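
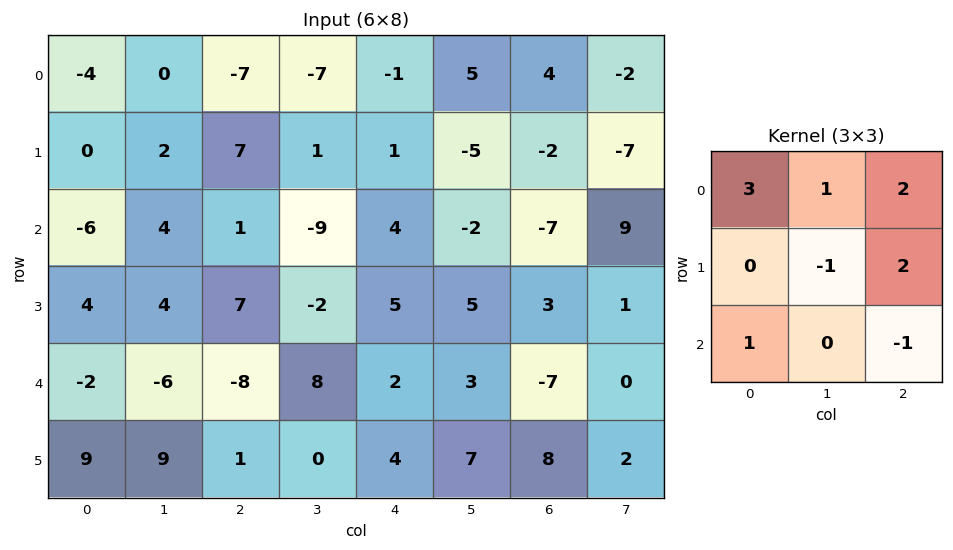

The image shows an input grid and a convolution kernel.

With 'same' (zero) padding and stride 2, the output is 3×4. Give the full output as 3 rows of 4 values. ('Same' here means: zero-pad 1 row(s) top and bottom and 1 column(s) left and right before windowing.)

Output[0,0]: The receptive field on the zero-padded input at this output position is [0 0 0 / 0 -4 0 / 0 0 2]. Elementwise product with the kernel and sum: 0·3 + 0·1 + 0·2 + -4·-1 + 0·2 + 0·1 + 2·-1.
Output[0,1]: The receptive field on the zero-padded input at this output position is [0 0 0 / 0 -7 -7 / 2 7 1]. Elementwise product with the kernel and sum: 0·3 + 0·1 + 0·2 + -7·-1 + -7·2 + 2·1 + 1·-1.

2 -6 17 -6
14 2 -21 -2
-7 48 6 32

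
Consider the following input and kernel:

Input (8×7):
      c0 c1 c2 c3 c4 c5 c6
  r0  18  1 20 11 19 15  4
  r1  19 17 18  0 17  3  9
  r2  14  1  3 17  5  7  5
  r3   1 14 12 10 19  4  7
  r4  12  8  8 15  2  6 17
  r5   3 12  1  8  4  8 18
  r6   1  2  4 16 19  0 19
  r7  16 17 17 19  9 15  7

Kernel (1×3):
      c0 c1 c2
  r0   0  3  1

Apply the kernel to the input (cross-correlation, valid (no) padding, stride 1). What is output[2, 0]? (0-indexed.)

The receptive field on the input at this output position is [14 1 3]. Elementwise product with the kernel and sum: 1·3 + 3·1.

6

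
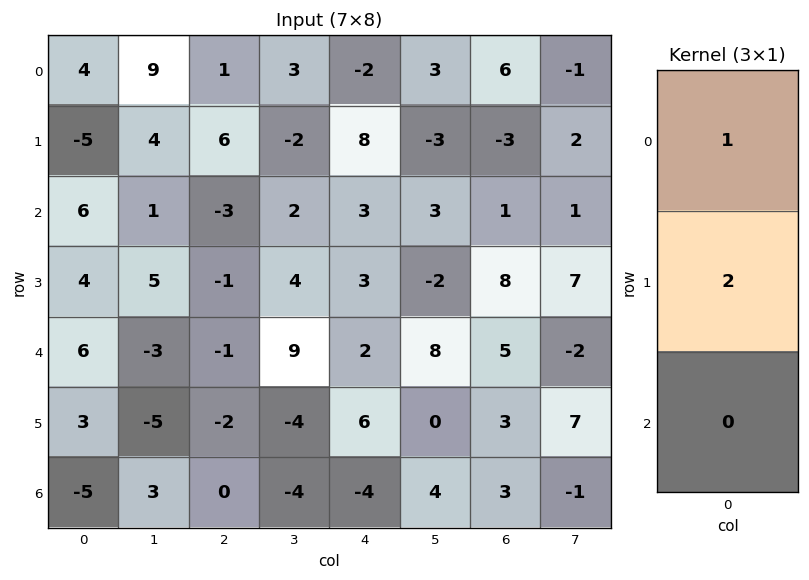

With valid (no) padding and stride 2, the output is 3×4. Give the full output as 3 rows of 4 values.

-6 13 14 0
14 -5 9 17
12 -5 14 11

Output[0,0]: The receptive field on the input at this output position is [4 / -5 / 6]. Elementwise product with the kernel and sum: 4·1 + -5·2.
Output[0,1]: The receptive field on the input at this output position is [1 / 6 / -3]. Elementwise product with the kernel and sum: 1·1 + 6·2.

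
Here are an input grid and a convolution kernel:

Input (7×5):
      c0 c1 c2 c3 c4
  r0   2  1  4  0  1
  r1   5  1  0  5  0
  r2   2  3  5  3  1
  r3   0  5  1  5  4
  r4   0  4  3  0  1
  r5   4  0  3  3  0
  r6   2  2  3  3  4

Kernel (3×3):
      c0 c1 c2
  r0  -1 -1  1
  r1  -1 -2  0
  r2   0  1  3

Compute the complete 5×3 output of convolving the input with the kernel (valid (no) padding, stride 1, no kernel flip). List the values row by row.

12 8 -7
-6 7 1
3 -9 -15
-3 1 -2
6 -1 4

Output[0,0]: The receptive field on the input at this output position is [2 1 4 / 5 1 0 / 2 3 5]. Elementwise product with the kernel and sum: 2·-1 + 1·-1 + 4·1 + 5·-1 + 1·-2 + 3·1 + 5·3.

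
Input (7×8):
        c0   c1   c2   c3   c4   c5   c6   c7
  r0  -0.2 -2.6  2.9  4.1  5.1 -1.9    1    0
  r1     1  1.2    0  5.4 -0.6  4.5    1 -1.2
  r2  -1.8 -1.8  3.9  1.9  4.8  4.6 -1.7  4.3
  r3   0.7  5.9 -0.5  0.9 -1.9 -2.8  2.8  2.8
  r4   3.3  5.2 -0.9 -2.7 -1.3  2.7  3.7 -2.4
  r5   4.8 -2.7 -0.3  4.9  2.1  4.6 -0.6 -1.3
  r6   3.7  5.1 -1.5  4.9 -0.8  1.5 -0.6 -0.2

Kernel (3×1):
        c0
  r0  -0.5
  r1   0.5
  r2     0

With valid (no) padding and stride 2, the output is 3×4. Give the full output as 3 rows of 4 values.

Output[0,0]: The receptive field on the input at this output position is [-0.2 / 1 / -1.8]. Elementwise product with the kernel and sum: -0.2·-0.5 + 1·0.5.
Output[0,1]: The receptive field on the input at this output position is [2.9 / 0 / 3.9]. Elementwise product with the kernel and sum: 2.9·-0.5 + 0·0.5.

0.6 -1.45 -2.85 0
1.25 -2.2 -3.35 2.25
0.75 0.3 1.7 -2.15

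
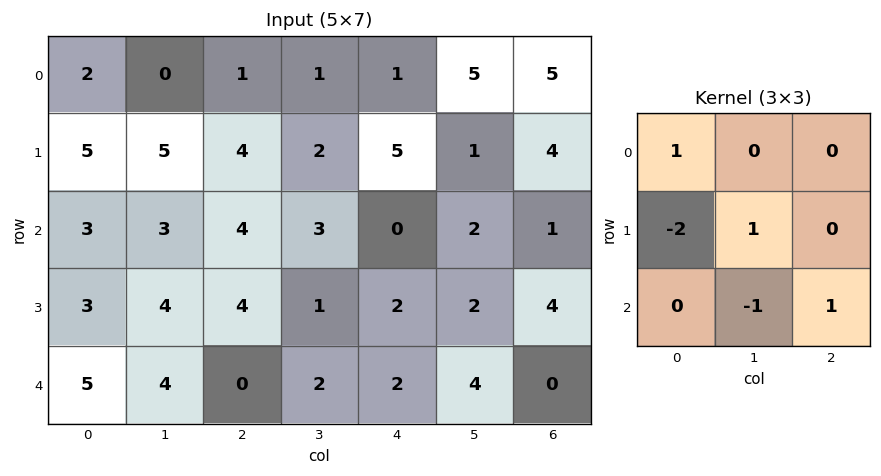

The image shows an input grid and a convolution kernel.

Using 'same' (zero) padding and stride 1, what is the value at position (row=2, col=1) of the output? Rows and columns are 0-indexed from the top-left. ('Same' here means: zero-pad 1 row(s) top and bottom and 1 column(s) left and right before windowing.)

2

The receptive field on the zero-padded input at this output position is [5 5 4 / 3 3 4 / 3 4 4]. Elementwise product with the kernel and sum: 5·1 + 3·-2 + 3·1 + 4·-1 + 4·1.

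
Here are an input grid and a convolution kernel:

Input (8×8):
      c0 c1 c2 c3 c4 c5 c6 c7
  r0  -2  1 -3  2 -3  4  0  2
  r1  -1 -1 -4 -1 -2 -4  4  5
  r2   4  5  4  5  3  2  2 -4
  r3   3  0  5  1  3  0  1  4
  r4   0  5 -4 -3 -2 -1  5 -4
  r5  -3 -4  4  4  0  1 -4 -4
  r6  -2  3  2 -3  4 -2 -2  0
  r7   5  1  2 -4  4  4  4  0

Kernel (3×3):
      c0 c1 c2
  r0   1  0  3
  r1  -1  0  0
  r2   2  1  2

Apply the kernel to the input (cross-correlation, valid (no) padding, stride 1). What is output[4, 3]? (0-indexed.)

-16

The receptive field on the input at this output position is [-3 -2 -1 / 4 0 1 / -3 4 -2]. Elementwise product with the kernel and sum: -3·1 + -1·3 + 4·-1 + -3·2 + 4·1 + -2·2.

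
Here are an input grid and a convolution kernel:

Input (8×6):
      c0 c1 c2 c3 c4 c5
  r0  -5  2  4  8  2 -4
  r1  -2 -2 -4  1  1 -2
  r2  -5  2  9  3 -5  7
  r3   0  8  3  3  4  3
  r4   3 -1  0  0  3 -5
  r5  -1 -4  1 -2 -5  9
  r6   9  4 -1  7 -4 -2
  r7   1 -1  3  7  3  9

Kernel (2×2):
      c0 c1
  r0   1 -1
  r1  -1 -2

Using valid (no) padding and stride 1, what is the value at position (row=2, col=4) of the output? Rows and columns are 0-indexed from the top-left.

-22

The receptive field on the input at this output position is [-5 7 / 4 3]. Elementwise product with the kernel and sum: -5·1 + 7·-1 + 4·-1 + 3·-2.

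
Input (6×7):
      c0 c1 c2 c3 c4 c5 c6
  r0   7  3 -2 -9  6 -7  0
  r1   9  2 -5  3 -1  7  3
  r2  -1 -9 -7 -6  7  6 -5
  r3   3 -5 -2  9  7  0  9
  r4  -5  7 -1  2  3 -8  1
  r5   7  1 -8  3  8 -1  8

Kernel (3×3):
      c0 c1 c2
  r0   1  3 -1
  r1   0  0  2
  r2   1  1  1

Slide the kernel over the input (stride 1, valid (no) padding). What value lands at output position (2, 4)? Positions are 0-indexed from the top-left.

44

The receptive field on the input at this output position is [7 6 -5 / 7 0 9 / 3 -8 1]. Elementwise product with the kernel and sum: 7·1 + 6·3 + -5·-1 + 9·2 + 3·1 + -8·1 + 1·1.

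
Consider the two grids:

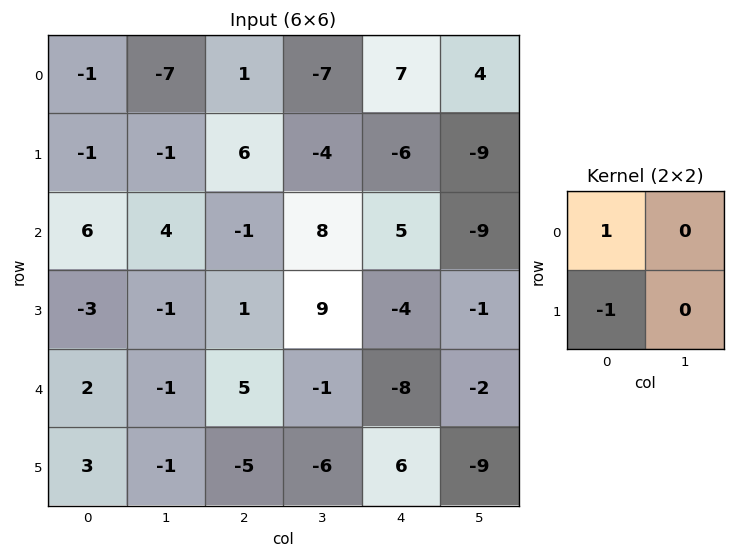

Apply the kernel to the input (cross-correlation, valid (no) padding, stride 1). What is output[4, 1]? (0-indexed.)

0

The receptive field on the input at this output position is [-1 5 / -1 -5]. Elementwise product with the kernel and sum: -1·1 + -1·-1.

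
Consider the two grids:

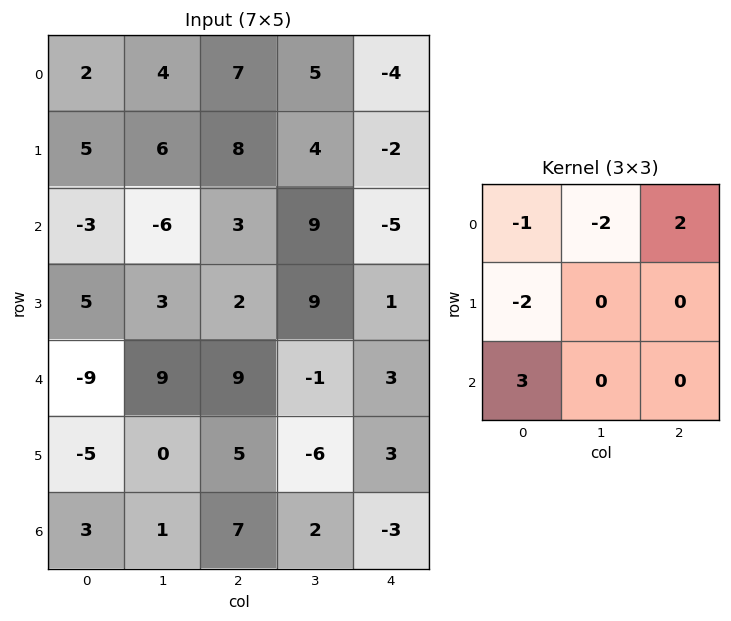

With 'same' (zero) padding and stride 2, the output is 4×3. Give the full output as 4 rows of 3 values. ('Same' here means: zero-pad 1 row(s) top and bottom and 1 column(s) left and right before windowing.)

0 10 2
2 7 9
-4 -7 -27
10 -24 -4

Output[0,0]: The receptive field on the zero-padded input at this output position is [0 0 0 / 0 2 4 / 0 5 6]. Elementwise product with the kernel and sum: 0·-1 + 0·-2 + 0·2 + 0·-2 + 0·3.
Output[0,1]: The receptive field on the zero-padded input at this output position is [0 0 0 / 4 7 5 / 6 8 4]. Elementwise product with the kernel and sum: 0·-1 + 0·-2 + 0·2 + 4·-2 + 6·3.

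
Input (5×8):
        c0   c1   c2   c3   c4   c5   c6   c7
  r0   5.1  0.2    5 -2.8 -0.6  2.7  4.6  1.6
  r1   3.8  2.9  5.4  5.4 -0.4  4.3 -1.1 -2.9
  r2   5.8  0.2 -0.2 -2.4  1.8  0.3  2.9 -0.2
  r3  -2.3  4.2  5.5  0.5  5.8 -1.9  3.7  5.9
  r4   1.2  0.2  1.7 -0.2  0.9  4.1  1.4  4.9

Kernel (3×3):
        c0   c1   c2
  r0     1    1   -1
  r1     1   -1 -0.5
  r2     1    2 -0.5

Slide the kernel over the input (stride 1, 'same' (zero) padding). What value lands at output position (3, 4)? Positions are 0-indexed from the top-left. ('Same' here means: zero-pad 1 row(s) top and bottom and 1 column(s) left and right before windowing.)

-5.7

The receptive field on the zero-padded input at this output position is [-2.4 1.8 0.3 / 0.5 5.8 -1.9 / -0.2 0.9 4.1]. Elementwise product with the kernel and sum: -2.4·1 + 1.8·1 + 0.3·-1 + 0.5·1 + 5.8·-1 + -1.9·-0.5 + -0.2·1 + 0.9·2 + 4.1·-0.5.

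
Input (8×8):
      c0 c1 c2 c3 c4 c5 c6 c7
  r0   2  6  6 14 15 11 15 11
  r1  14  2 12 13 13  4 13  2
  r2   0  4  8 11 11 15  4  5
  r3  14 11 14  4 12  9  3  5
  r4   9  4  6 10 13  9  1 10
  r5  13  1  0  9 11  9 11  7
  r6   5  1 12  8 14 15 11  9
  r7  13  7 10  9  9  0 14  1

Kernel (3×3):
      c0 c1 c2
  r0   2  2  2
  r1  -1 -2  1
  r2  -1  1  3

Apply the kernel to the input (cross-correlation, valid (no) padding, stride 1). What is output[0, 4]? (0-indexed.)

90

The receptive field on the input at this output position is [15 11 15 / 13 4 13 / 11 15 4]. Elementwise product with the kernel and sum: 15·2 + 11·2 + 15·2 + 13·-1 + 4·-2 + 13·1 + 11·-1 + 15·1 + 4·3.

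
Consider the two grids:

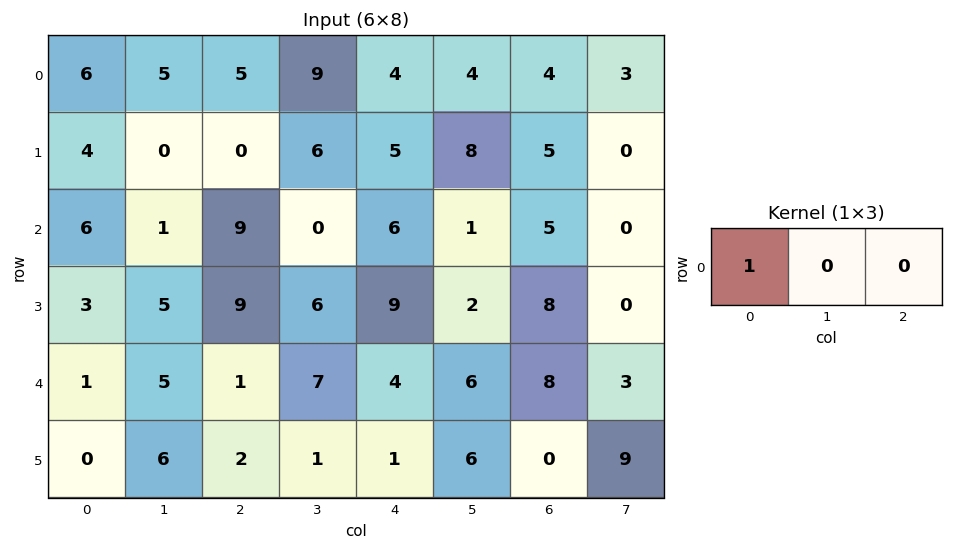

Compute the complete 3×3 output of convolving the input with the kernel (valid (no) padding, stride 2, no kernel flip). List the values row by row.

Output[0,0]: The receptive field on the input at this output position is [6 5 5]. Elementwise product with the kernel and sum: 6·1.

6 5 4
6 9 6
1 1 4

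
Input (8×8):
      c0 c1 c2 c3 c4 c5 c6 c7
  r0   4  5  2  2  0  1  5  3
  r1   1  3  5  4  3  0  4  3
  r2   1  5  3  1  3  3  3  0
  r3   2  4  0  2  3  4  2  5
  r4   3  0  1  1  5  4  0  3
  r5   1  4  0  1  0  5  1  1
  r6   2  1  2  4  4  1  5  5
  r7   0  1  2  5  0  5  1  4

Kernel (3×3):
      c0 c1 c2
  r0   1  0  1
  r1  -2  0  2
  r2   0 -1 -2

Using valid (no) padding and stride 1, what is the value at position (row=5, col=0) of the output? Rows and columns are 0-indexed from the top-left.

-4

The receptive field on the input at this output position is [1 4 0 / 2 1 2 / 0 1 2]. Elementwise product with the kernel and sum: 1·1 + 0·1 + 2·-2 + 2·2 + 1·-1 + 2·-2.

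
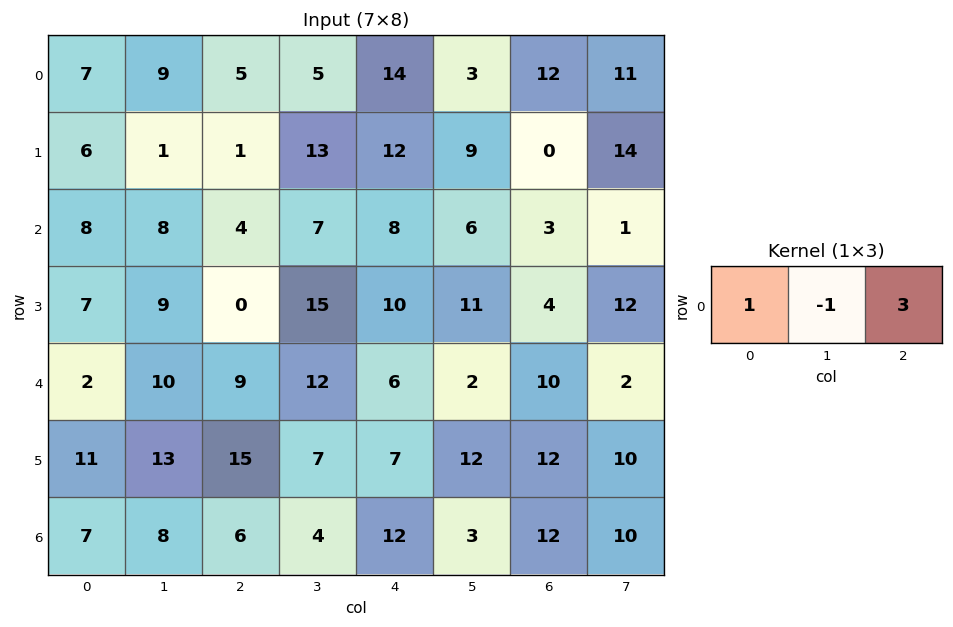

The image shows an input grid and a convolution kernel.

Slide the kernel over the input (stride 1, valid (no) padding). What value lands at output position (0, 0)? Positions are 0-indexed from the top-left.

13

The receptive field on the input at this output position is [7 9 5]. Elementwise product with the kernel and sum: 7·1 + 9·-1 + 5·3.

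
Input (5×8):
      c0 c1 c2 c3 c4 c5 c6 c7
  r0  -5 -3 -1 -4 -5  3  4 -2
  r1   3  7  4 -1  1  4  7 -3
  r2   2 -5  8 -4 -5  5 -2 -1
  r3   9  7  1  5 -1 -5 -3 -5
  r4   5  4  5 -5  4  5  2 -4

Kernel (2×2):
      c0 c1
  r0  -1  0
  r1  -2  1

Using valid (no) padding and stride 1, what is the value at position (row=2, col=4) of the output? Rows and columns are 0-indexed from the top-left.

2

The receptive field on the input at this output position is [-5 5 / -1 -5]. Elementwise product with the kernel and sum: -5·-1 + -1·-2 + -5·1.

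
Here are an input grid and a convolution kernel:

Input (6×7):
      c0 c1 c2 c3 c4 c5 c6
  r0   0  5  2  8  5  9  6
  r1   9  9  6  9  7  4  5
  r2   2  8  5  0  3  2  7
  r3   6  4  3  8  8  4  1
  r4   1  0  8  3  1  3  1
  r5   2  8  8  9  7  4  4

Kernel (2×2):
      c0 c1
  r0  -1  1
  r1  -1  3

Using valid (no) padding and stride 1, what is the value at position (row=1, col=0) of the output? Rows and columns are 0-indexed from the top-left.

The receptive field on the input at this output position is [9 9 / 2 8]. Elementwise product with the kernel and sum: 9·-1 + 9·1 + 2·-1 + 8·3.

22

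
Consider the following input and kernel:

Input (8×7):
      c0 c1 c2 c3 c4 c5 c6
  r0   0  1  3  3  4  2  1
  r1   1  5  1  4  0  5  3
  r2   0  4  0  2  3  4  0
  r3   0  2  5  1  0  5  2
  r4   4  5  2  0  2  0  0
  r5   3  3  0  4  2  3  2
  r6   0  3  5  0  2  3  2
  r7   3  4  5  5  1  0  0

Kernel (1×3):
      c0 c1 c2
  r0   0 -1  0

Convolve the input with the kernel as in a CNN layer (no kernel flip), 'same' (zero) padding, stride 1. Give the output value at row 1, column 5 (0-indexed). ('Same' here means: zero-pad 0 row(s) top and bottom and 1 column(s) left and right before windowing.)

The receptive field on the zero-padded input at this output position is [0 5 3]. Elementwise product with the kernel and sum: 5·-1.

-5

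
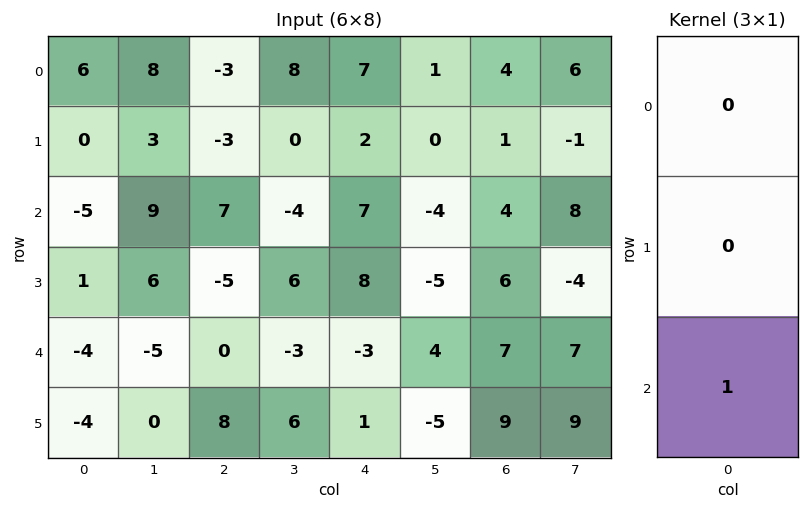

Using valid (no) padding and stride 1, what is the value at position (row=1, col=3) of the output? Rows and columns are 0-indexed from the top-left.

6

The receptive field on the input at this output position is [0 / -4 / 6]. Elementwise product with the kernel and sum: 6·1.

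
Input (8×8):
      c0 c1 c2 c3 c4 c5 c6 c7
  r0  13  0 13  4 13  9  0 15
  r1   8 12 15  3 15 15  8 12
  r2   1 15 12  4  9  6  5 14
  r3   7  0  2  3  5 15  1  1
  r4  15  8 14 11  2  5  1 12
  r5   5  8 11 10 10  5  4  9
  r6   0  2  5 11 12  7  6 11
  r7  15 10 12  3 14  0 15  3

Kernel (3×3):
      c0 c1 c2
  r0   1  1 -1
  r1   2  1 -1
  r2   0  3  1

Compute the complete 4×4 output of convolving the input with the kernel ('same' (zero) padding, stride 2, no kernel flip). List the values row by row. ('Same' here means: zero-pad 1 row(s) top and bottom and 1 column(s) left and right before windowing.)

49 57 72 39
3 71 44 18
37 61 47 35
50 46 84 57

Output[0,0]: The receptive field on the zero-padded input at this output position is [0 0 0 / 0 13 0 / 0 8 12]. Elementwise product with the kernel and sum: 0·1 + 0·1 + 0·-1 + 0·2 + 13·1 + 0·-1 + 8·3 + 12·1.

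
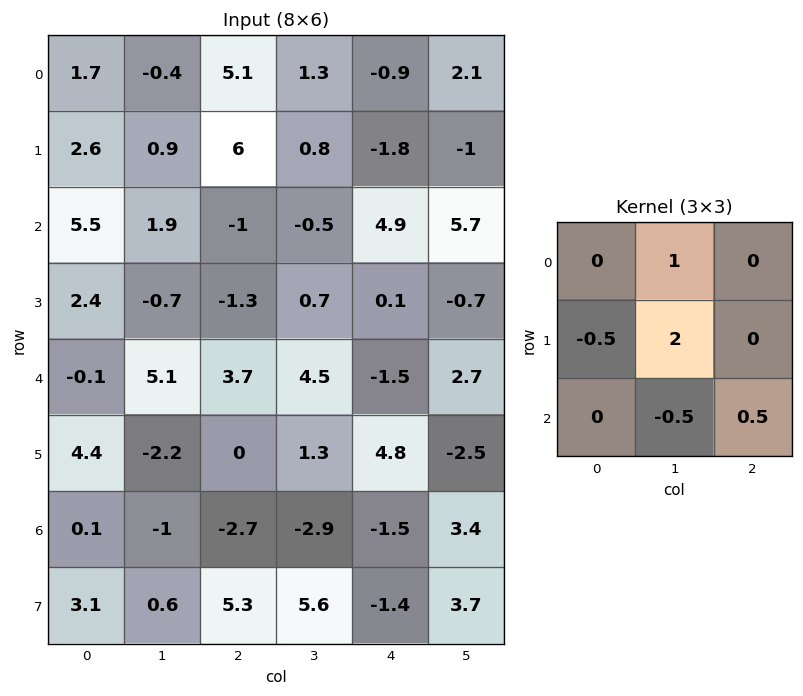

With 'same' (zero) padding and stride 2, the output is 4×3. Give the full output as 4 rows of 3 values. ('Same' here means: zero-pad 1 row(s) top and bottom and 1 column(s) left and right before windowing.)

Output[0,0]: The receptive field on the zero-padded input at this output position is [0 0 0 / 0 1.7 -0.4 / 0 2.6 0.9]. Elementwise product with the kernel and sum: 0·1 + 0·-0.5 + 1.7·2 + 2.6·-0.5 + 0.9·0.5.
Output[0,1]: The receptive field on the zero-padded input at this output position is [0 0 0 / -0.4 5.1 1.3 / 0.9 6 0.8]. Elementwise product with the kernel and sum: 0·1 + -0.4·-0.5 + 5.1·2 + 6·-0.5 + 0.8·0.5.

2.55 7.8 -2.05
12.05 4.05 7.85
-1.1 4.2 -8.8
3.35 -4.75 5.8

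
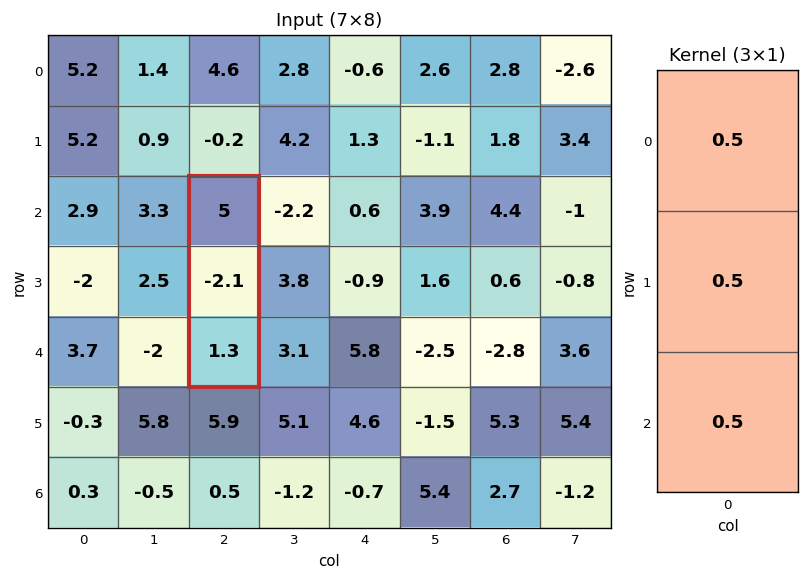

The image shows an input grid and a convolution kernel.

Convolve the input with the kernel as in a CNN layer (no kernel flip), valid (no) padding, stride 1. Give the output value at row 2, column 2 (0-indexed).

The receptive field on the input at this output position is [5 / -2.1 / 1.3]. Elementwise product with the kernel and sum: 5·0.5 + -2.1·0.5 + 1.3·0.5.

2.1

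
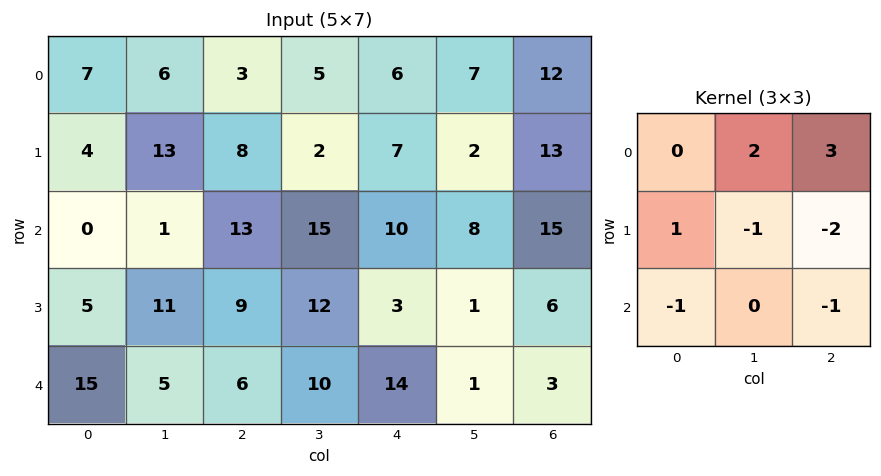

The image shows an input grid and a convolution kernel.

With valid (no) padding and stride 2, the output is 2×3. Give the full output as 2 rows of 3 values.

-17 -3 4
-4 31 34

Output[0,0]: The receptive field on the input at this output position is [7 6 3 / 4 13 8 / 0 1 13]. Elementwise product with the kernel and sum: 6·2 + 3·3 + 4·1 + 13·-1 + 8·-2 + 0·-1 + 13·-1.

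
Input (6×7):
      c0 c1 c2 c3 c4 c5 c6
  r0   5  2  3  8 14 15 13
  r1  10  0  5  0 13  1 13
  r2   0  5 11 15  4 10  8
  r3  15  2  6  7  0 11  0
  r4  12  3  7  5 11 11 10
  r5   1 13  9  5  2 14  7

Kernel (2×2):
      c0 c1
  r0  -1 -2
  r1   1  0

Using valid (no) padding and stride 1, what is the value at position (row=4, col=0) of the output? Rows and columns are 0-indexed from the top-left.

-17

The receptive field on the input at this output position is [12 3 / 1 13]. Elementwise product with the kernel and sum: 12·-1 + 3·-2 + 1·1.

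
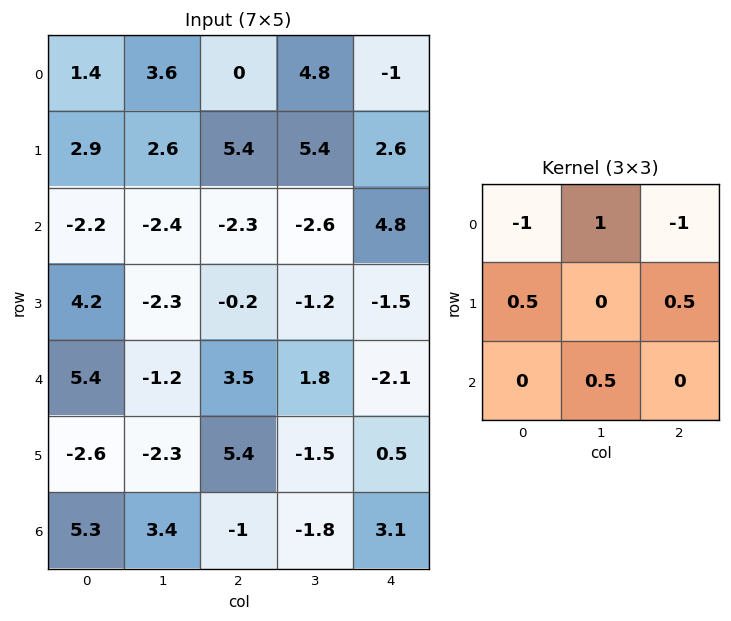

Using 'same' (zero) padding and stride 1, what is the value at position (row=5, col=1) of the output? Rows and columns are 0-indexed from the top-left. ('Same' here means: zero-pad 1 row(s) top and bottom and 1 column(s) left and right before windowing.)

The receptive field on the zero-padded input at this output position is [5.4 -1.2 3.5 / -2.6 -2.3 5.4 / 5.3 3.4 -1]. Elementwise product with the kernel and sum: 5.4·-1 + -1.2·1 + 3.5·-1 + -2.6·0.5 + 5.4·0.5 + 3.4·0.5.

-7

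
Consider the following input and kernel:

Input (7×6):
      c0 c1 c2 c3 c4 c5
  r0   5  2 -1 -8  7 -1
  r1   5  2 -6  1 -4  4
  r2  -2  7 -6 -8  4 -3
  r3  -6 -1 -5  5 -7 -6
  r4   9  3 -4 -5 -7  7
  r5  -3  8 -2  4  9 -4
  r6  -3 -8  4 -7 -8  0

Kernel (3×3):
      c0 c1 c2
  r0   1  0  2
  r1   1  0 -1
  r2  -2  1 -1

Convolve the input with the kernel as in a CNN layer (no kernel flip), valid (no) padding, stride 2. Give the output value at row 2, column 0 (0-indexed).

-6

The receptive field on the input at this output position is [9 3 -4 / -3 8 -2 / -3 -8 4]. Elementwise product with the kernel and sum: 9·1 + -4·2 + -3·1 + -2·-1 + -3·-2 + -8·1 + 4·-1.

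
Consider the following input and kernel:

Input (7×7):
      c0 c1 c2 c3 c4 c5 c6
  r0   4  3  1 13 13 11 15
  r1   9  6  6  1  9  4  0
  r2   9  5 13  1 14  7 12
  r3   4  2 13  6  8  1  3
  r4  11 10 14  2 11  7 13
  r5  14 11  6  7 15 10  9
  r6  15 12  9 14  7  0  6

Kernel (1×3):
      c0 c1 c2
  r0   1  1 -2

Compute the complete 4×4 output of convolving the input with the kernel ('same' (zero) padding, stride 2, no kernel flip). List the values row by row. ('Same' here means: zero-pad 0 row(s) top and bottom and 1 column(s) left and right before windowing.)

Output[0,0]: The receptive field on the zero-padded input at this output position is [0 4 3]. Elementwise product with the kernel and sum: 0·1 + 4·1 + 3·-2.
Output[0,1]: The receptive field on the zero-padded input at this output position is [3 1 13]. Elementwise product with the kernel and sum: 3·1 + 1·1 + 13·-2.

-2 -22 4 26
-1 16 1 19
-9 20 -1 20
-9 -7 21 6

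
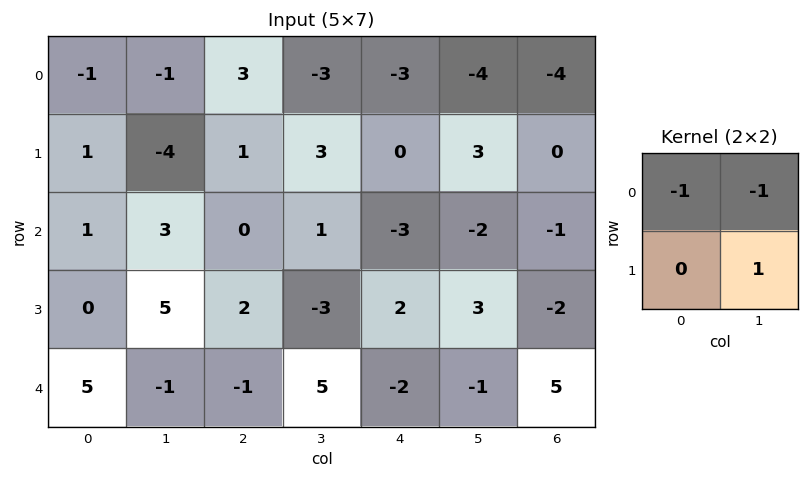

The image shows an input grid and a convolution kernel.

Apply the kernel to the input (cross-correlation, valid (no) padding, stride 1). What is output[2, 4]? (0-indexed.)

8

The receptive field on the input at this output position is [-3 -2 / 2 3]. Elementwise product with the kernel and sum: -3·-1 + -2·-1 + 3·1.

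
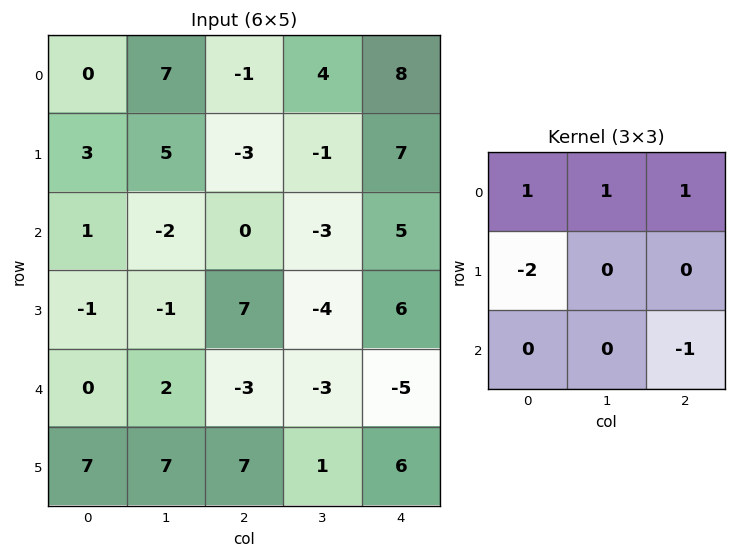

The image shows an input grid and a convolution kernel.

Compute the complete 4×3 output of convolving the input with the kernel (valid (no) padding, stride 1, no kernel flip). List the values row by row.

0 3 12
-4 9 -3
4 0 -7
-2 -3 9

Output[0,0]: The receptive field on the input at this output position is [0 7 -1 / 3 5 -3 / 1 -2 0]. Elementwise product with the kernel and sum: 0·1 + 7·1 + -1·1 + 3·-2 + 0·-1.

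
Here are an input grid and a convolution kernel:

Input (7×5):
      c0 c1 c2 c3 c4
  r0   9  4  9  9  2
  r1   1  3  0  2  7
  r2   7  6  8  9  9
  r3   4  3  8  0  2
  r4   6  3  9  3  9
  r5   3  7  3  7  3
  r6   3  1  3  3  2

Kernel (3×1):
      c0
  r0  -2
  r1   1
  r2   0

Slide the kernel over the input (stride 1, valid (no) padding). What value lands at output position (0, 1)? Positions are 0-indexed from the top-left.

The receptive field on the input at this output position is [4 / 3 / 6]. Elementwise product with the kernel and sum: 4·-2 + 3·1.

-5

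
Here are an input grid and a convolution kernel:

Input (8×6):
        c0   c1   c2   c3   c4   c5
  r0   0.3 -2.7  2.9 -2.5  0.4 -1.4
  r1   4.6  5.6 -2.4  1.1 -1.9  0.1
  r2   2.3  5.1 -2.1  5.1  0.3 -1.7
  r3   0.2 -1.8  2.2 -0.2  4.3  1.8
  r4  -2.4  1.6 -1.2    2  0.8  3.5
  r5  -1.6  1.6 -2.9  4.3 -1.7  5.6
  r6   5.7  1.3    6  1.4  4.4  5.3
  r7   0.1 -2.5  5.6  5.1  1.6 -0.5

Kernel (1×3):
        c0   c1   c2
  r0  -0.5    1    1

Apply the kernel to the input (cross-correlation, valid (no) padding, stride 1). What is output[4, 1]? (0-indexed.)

The receptive field on the input at this output position is [1.6 -1.2 2]. Elementwise product with the kernel and sum: 1.6·-0.5 + -1.2·1 + 2·1.

0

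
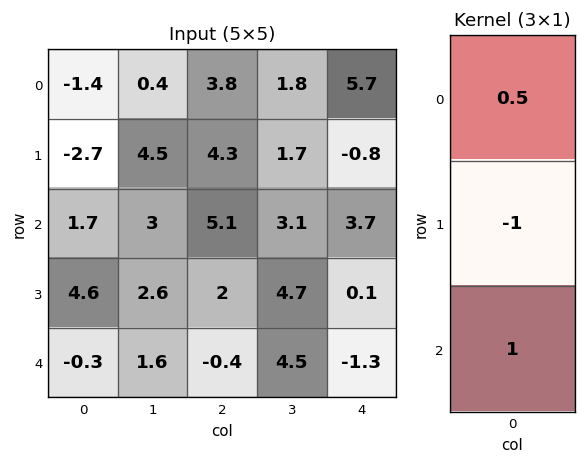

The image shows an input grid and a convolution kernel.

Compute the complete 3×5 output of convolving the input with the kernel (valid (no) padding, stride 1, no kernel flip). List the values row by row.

Output[0,0]: The receptive field on the input at this output position is [-1.4 / -2.7 / 1.7]. Elementwise product with the kernel and sum: -1.4·0.5 + -2.7·-1 + 1.7·1.

3.7 -1.3 2.7 2.3 7.35
1.55 1.85 -0.95 2.45 -4
-4.05 0.5 0.15 1.35 0.45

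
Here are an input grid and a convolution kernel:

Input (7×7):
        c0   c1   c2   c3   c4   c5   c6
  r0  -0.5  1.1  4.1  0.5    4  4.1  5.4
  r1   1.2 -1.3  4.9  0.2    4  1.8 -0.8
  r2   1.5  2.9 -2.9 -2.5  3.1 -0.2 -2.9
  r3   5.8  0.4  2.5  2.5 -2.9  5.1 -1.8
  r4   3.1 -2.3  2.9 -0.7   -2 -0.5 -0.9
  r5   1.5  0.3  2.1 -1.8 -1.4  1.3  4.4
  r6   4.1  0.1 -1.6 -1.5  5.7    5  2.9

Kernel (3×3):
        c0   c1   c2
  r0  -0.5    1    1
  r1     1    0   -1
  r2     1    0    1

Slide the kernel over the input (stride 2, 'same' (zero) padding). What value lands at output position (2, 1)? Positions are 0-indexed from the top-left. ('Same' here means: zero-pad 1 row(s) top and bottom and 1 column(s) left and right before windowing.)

The receptive field on the zero-padded input at this output position is [0.4 2.5 2.5 / -2.3 2.9 -0.7 / 0.3 2.1 -1.8]. Elementwise product with the kernel and sum: 0.4·-0.5 + 2.5·1 + 2.5·1 + -2.3·1 + -0.7·-1 + 0.3·1 + -1.8·1.

1.7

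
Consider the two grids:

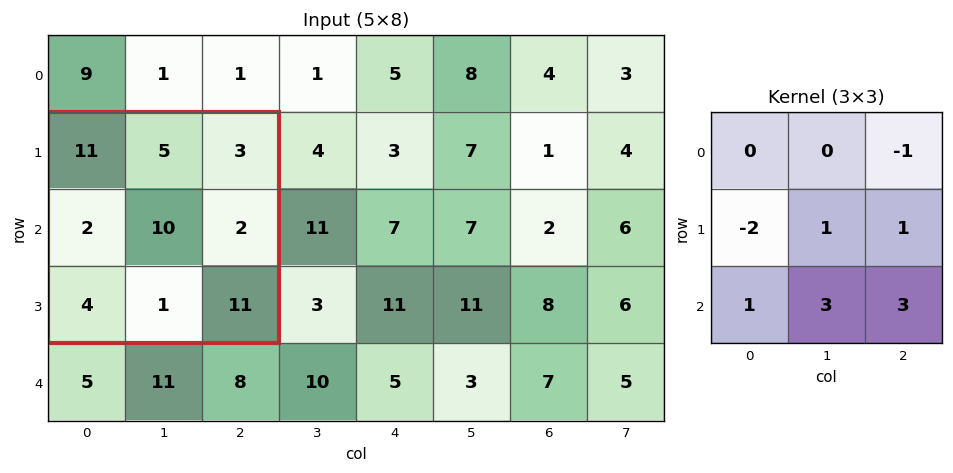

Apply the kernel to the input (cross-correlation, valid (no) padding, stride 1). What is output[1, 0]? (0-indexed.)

45

The receptive field on the input at this output position is [11 5 3 / 2 10 2 / 4 1 11]. Elementwise product with the kernel and sum: 3·-1 + 2·-2 + 10·1 + 2·1 + 4·1 + 1·3 + 11·3.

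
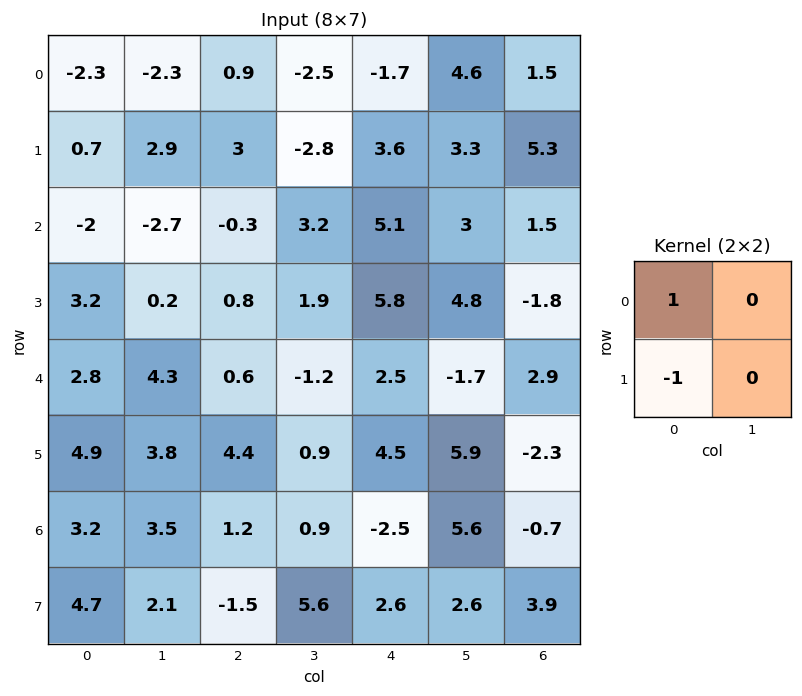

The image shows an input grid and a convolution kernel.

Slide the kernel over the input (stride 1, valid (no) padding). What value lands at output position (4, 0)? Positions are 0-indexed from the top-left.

The receptive field on the input at this output position is [2.8 4.3 / 4.9 3.8]. Elementwise product with the kernel and sum: 2.8·1 + 4.9·-1.

-2.1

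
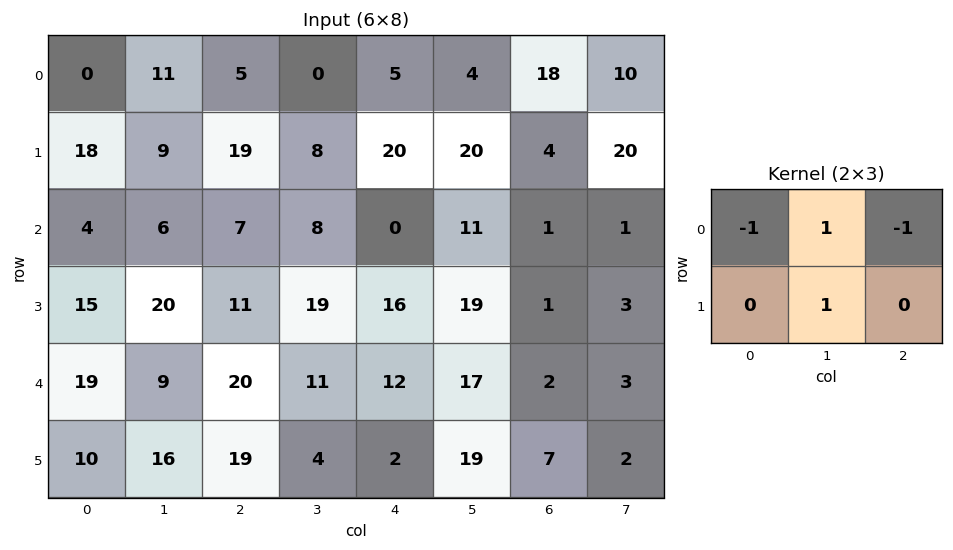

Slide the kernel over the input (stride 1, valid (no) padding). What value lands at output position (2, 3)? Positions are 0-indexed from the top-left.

-3

The receptive field on the input at this output position is [8 0 11 / 19 16 19]. Elementwise product with the kernel and sum: 8·-1 + 0·1 + 11·-1 + 16·1.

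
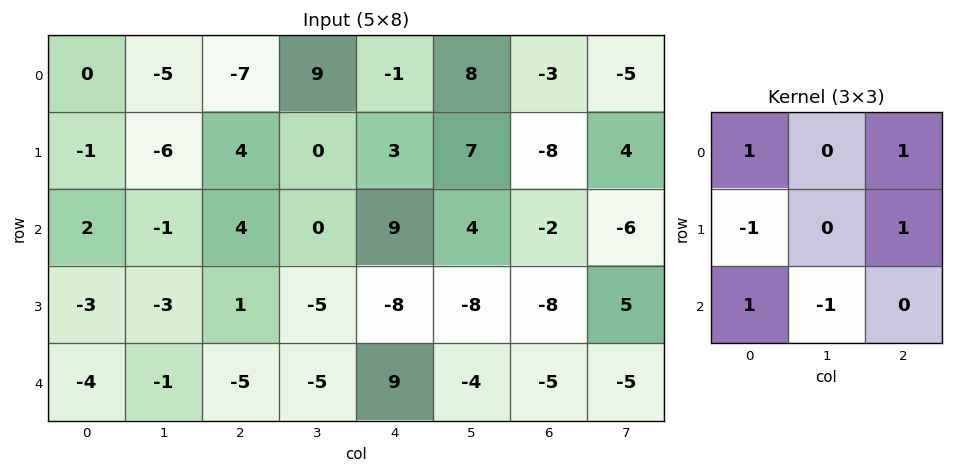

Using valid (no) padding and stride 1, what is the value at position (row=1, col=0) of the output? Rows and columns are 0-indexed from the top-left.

5

The receptive field on the input at this output position is [-1 -6 4 / 2 -1 4 / -3 -3 1]. Elementwise product with the kernel and sum: -1·1 + 4·1 + 2·-1 + 4·1 + -3·1 + -3·-1.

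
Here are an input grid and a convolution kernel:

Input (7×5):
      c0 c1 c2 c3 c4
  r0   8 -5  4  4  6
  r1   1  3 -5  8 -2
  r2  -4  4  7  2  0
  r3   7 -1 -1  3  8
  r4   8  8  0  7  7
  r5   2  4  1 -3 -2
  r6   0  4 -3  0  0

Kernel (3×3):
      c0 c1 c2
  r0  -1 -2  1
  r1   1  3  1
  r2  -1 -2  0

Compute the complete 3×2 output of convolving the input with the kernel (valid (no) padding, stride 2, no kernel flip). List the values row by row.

7 0
-18 -9
-17 -14

Output[0,0]: The receptive field on the input at this output position is [8 -5 4 / 1 3 -5 / -4 4 7]. Elementwise product with the kernel and sum: 8·-1 + -5·-2 + 4·1 + 1·1 + 3·3 + -5·1 + -4·-1 + 4·-2.
Output[0,1]: The receptive field on the input at this output position is [4 4 6 / -5 8 -2 / 7 2 0]. Elementwise product with the kernel and sum: 4·-1 + 4·-2 + 6·1 + -5·1 + 8·3 + -2·1 + 7·-1 + 2·-2.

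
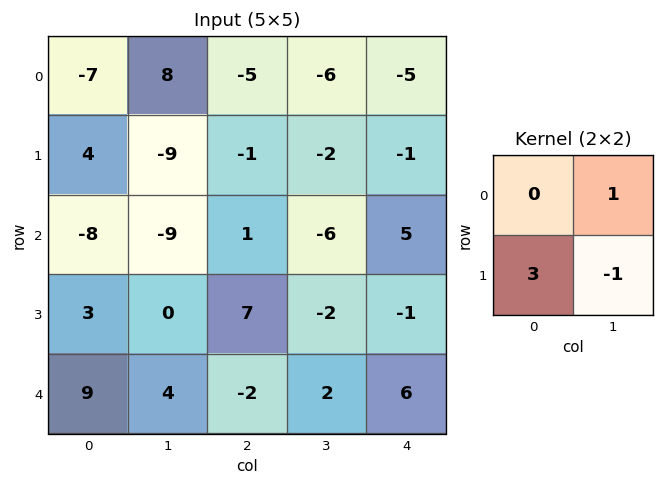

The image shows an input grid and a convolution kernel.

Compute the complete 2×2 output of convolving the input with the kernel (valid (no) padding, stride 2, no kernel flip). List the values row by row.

Output[0,0]: The receptive field on the input at this output position is [-7 8 / 4 -9]. Elementwise product with the kernel and sum: 8·1 + 4·3 + -9·-1.

29 -7
0 17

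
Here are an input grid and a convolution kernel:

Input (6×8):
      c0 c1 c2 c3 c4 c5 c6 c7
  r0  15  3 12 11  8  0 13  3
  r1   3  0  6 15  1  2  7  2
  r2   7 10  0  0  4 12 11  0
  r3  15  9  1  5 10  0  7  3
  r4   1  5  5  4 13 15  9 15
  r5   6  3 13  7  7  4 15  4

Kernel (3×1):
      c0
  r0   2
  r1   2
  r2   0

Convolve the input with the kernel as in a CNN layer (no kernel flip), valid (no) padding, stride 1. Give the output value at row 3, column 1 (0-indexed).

The receptive field on the input at this output position is [9 / 5 / 3]. Elementwise product with the kernel and sum: 9·2 + 5·2.

28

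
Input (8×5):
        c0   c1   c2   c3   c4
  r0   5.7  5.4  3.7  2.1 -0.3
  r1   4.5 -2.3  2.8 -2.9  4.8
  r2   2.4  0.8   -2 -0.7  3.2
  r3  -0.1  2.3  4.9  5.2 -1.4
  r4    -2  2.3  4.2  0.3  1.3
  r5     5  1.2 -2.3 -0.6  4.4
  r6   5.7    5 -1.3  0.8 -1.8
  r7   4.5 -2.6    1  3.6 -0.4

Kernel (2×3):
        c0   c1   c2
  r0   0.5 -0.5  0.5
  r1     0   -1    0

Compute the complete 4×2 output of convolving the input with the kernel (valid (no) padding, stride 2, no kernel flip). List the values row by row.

4.3 3.55
-2.5 -4.25
-1.25 3.2
2.3 -5.55

Output[0,0]: The receptive field on the input at this output position is [5.7 5.4 3.7 / 4.5 -2.3 2.8]. Elementwise product with the kernel and sum: 5.7·0.5 + 5.4·-0.5 + 3.7·0.5 + -2.3·-1.
Output[0,1]: The receptive field on the input at this output position is [3.7 2.1 -0.3 / 2.8 -2.9 4.8]. Elementwise product with the kernel and sum: 3.7·0.5 + 2.1·-0.5 + -0.3·0.5 + -2.9·-1.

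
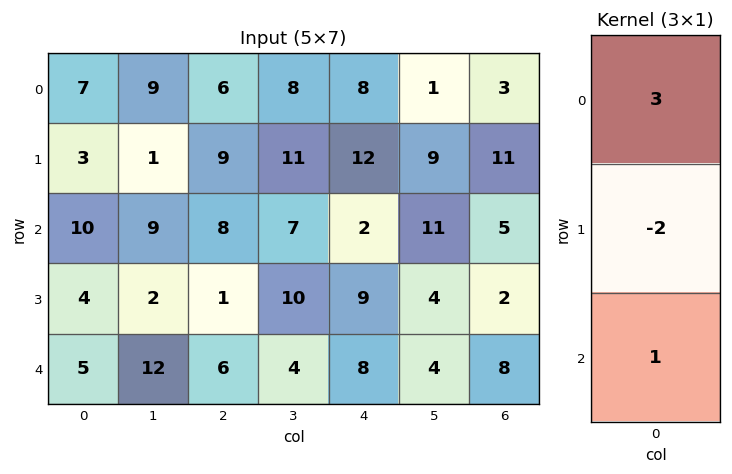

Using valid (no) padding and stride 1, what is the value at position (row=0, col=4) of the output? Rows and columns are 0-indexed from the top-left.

2

The receptive field on the input at this output position is [8 / 12 / 2]. Elementwise product with the kernel and sum: 8·3 + 12·-2 + 2·1.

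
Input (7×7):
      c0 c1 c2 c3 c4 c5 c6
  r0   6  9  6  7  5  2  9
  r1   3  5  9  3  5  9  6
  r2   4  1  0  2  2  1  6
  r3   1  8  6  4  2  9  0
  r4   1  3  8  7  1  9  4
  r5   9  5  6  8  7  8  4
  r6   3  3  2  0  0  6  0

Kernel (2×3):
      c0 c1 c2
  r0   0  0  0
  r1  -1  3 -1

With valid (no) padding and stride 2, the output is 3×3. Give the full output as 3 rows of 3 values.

3 -5 16
17 4 25
0 11 13

Output[0,0]: The receptive field on the input at this output position is [6 9 6 / 3 5 9]. Elementwise product with the kernel and sum: 3·-1 + 5·3 + 9·-1.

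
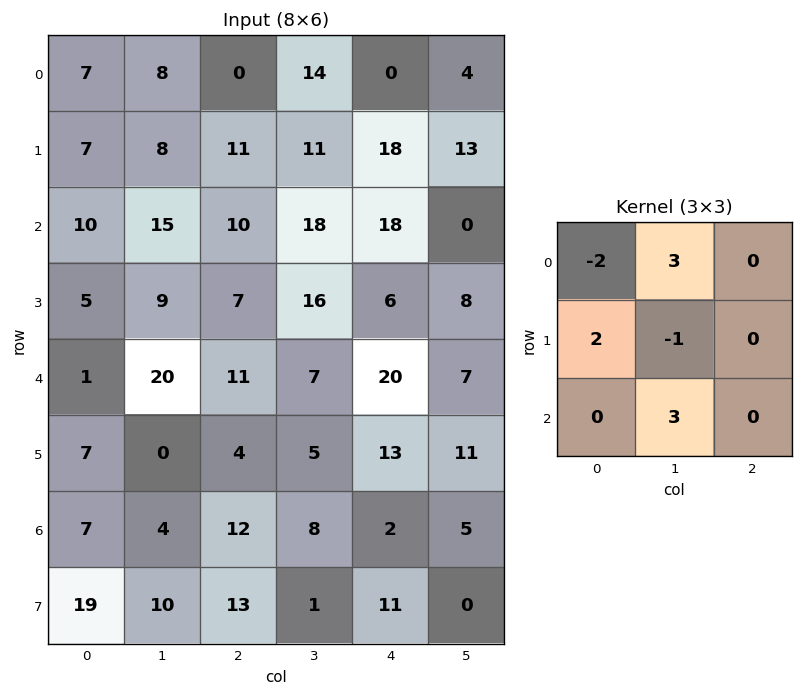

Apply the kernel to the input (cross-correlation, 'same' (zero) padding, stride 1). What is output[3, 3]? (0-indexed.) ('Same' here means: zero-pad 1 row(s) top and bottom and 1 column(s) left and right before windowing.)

The receptive field on the zero-padded input at this output position is [10 18 18 / 7 16 6 / 11 7 20]. Elementwise product with the kernel and sum: 10·-2 + 18·3 + 7·2 + 16·-1 + 7·3.

53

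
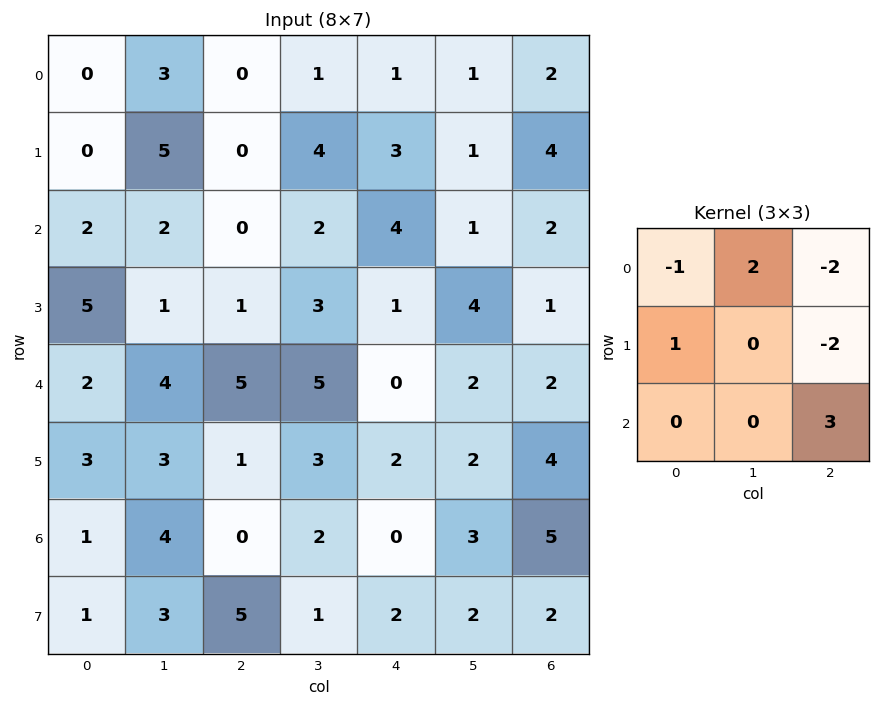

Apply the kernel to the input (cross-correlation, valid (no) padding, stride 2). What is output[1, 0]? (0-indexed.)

The receptive field on the input at this output position is [2 2 0 / 5 1 1 / 2 4 5]. Elementwise product with the kernel and sum: 2·-1 + 2·2 + 0·-2 + 5·1 + 1·-2 + 5·3.

20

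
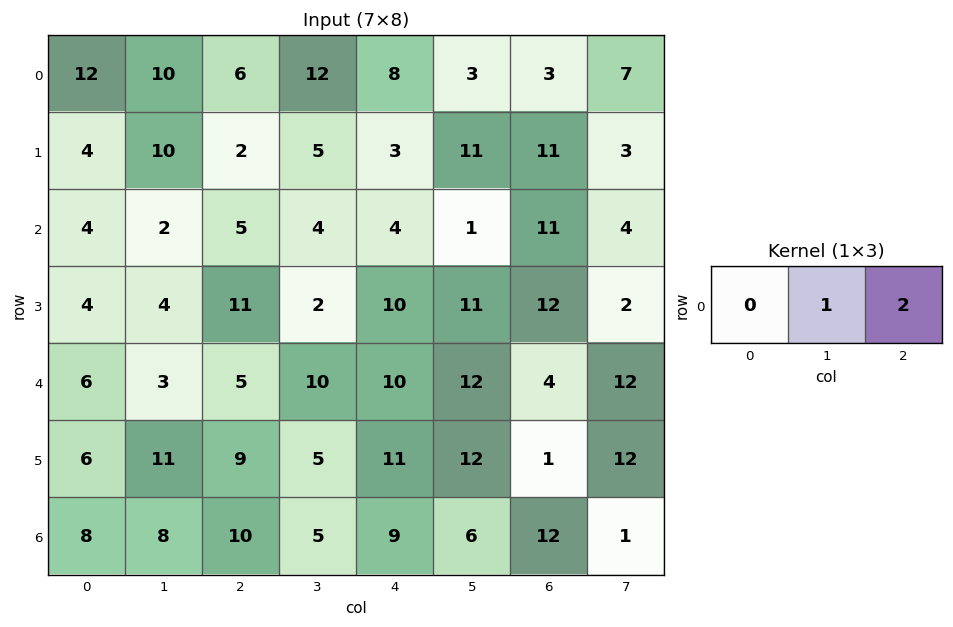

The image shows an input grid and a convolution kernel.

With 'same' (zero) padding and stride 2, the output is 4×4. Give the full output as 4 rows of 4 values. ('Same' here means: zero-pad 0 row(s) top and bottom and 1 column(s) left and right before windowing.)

32 30 14 17
8 13 6 19
12 25 34 28
24 20 21 14

Output[0,0]: The receptive field on the zero-padded input at this output position is [0 12 10]. Elementwise product with the kernel and sum: 12·1 + 10·2.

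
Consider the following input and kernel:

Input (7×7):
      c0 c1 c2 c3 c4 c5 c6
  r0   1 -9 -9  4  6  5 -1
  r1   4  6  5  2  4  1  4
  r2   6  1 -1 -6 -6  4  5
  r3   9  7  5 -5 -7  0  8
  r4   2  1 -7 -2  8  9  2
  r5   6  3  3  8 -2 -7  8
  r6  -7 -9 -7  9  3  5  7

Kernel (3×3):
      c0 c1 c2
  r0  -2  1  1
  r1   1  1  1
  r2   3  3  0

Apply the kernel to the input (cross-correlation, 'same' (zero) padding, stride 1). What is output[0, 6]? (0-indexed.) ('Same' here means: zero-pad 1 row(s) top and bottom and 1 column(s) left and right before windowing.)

The receptive field on the zero-padded input at this output position is [0 0 0 / 5 -1 0 / 1 4 0]. Elementwise product with the kernel and sum: 0·-2 + 0·1 + 0·1 + 5·1 + -1·1 + 0·1 + 1·3 + 4·3.

19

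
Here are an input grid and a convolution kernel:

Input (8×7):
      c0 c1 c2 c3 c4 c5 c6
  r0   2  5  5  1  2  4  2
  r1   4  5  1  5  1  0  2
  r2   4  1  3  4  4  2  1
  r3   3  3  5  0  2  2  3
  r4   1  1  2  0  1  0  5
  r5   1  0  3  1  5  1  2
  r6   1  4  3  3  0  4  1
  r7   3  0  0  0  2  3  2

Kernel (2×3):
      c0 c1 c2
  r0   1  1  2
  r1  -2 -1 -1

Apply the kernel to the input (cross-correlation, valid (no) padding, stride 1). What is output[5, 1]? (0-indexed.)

-9

The receptive field on the input at this output position is [0 3 1 / 4 3 3]. Elementwise product with the kernel and sum: 0·1 + 3·1 + 1·2 + 4·-2 + 3·-1 + 3·-1.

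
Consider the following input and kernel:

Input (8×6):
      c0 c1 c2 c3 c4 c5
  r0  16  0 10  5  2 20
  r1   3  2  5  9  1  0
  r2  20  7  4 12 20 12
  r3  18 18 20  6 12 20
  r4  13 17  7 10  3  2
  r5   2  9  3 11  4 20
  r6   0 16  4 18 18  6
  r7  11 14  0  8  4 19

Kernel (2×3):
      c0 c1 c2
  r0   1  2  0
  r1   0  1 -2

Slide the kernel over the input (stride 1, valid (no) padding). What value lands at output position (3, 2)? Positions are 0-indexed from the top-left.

36

The receptive field on the input at this output position is [20 6 12 / 7 10 3]. Elementwise product with the kernel and sum: 20·1 + 6·2 + 10·1 + 3·-2.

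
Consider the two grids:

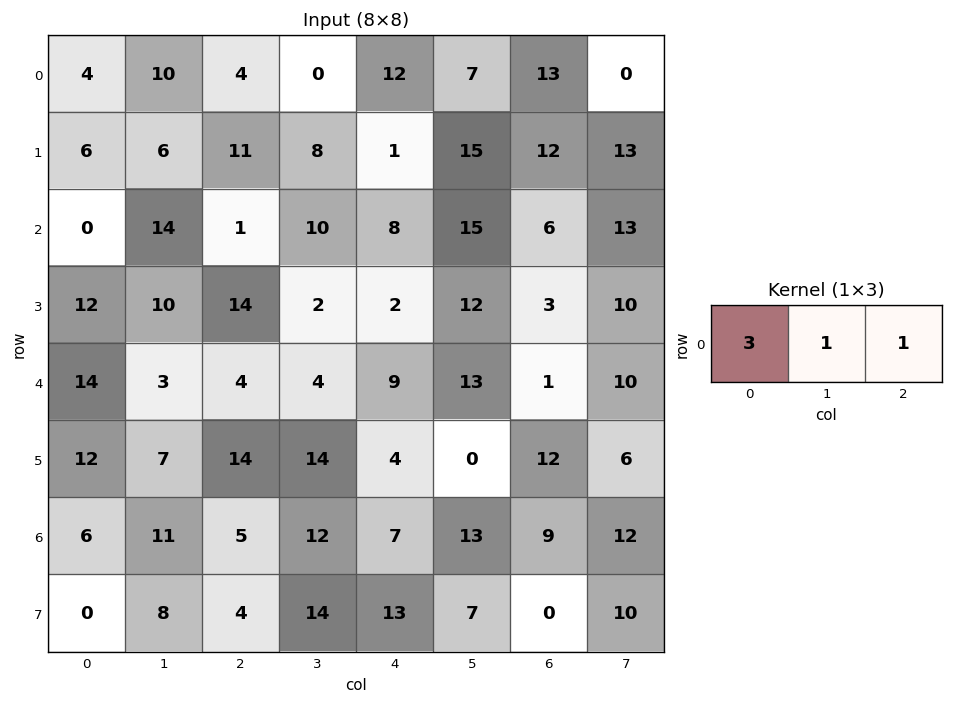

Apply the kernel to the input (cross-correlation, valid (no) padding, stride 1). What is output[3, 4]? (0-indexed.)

21

The receptive field on the input at this output position is [2 12 3]. Elementwise product with the kernel and sum: 2·3 + 12·1 + 3·1.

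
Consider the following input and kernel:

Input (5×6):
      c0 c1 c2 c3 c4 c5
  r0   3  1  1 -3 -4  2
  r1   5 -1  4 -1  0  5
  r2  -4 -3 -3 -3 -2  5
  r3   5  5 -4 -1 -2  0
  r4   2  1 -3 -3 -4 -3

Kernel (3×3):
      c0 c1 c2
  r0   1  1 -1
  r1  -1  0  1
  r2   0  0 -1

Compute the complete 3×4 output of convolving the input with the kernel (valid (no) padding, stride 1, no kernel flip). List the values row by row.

Output[0,0]: The receptive field on the input at this output position is [3 1 1 / 5 -1 4 / -4 -3 -3]. Elementwise product with the kernel and sum: 3·1 + 1·1 + 1·-1 + 5·-1 + 4·1 + -3·-1.
Output[0,1]: The receptive field on the input at this output position is [1 1 -3 / -1 4 -1 / -3 -3 -3]. Elementwise product with the kernel and sum: 1·1 + 1·1 + -3·-1 + -1·-1 + -1·1 + -3·-1.

5 8 0 -8
5 5 6 2
-10 -6 2 -6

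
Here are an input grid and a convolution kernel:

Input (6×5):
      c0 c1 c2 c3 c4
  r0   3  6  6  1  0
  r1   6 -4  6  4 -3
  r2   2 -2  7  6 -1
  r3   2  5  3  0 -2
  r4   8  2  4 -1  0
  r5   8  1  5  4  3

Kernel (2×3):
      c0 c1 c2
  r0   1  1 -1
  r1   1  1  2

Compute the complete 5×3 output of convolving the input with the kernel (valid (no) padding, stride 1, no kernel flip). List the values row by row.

Output[0,0]: The receptive field on the input at this output position is [3 6 6 / 6 -4 6]. Elementwise product with the kernel and sum: 3·1 + 6·1 + 6·-1 + 6·1 + -4·1 + 6·2.
Output[0,1]: The receptive field on the input at this output position is [6 6 1 / -4 6 4]. Elementwise product with the kernel and sum: 6·1 + 6·1 + 1·-1 + -4·1 + 6·1 + 4·2.

17 21 11
10 15 24
6 7 13
22 12 8
25 21 18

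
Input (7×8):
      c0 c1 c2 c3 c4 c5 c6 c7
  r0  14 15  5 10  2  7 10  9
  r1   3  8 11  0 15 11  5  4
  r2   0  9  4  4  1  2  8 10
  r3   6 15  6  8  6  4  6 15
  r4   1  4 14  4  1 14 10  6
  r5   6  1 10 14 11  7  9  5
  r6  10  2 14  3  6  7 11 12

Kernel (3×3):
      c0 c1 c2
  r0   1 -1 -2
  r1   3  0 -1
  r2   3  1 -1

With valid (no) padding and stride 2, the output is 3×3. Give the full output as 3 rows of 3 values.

-8 24 12
-12 55 2
-5 66 5

Output[0,0]: The receptive field on the input at this output position is [14 15 5 / 3 8 11 / 0 9 4]. Elementwise product with the kernel and sum: 14·1 + 15·-1 + 5·-2 + 3·3 + 11·-1 + 0·3 + 9·1 + 4·-1.
Output[0,1]: The receptive field on the input at this output position is [5 10 2 / 11 0 15 / 4 4 1]. Elementwise product with the kernel and sum: 5·1 + 10·-1 + 2·-2 + 11·3 + 15·-1 + 4·3 + 4·1 + 1·-1.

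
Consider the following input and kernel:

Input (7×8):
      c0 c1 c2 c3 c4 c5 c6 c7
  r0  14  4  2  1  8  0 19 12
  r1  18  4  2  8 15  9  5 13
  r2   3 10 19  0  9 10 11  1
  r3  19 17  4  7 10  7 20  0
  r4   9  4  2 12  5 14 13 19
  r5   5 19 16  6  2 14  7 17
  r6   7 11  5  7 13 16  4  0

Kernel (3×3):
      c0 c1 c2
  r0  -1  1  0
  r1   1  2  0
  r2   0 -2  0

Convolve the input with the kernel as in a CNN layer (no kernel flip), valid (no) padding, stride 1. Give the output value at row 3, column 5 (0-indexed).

The receptive field on the input at this output position is [7 20 0 / 14 13 19 / 14 7 17]. Elementwise product with the kernel and sum: 7·-1 + 20·1 + 14·1 + 13·2 + 7·-2.

39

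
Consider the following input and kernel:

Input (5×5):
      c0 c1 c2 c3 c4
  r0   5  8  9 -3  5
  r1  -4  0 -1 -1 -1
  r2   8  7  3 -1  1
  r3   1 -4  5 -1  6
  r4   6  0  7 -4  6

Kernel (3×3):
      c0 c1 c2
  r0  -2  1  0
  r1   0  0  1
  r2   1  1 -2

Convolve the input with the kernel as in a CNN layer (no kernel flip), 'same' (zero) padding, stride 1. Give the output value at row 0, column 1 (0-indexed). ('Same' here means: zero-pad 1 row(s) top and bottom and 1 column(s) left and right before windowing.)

The receptive field on the zero-padded input at this output position is [0 0 0 / 5 8 9 / -4 0 -1]. Elementwise product with the kernel and sum: 0·-2 + 0·1 + 9·1 + -4·1 + 0·1 + -1·-2.

7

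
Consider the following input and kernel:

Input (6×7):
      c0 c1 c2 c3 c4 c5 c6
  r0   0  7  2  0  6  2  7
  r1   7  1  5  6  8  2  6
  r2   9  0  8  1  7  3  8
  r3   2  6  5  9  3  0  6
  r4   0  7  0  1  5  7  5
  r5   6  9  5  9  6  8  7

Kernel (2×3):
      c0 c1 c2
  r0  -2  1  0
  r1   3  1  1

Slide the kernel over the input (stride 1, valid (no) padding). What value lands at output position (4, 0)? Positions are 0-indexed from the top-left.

The receptive field on the input at this output position is [0 7 0 / 6 9 5]. Elementwise product with the kernel and sum: 0·-2 + 7·1 + 6·3 + 9·1 + 5·1.

39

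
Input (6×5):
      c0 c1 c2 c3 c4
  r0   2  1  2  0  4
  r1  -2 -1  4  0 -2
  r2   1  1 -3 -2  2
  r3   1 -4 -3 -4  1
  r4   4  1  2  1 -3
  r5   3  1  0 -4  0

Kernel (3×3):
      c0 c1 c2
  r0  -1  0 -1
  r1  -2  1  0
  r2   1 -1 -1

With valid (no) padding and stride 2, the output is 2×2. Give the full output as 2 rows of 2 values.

2 -17
-3 7

Output[0,0]: The receptive field on the input at this output position is [2 1 2 / -2 -1 4 / 1 1 -3]. Elementwise product with the kernel and sum: 2·-1 + 2·-1 + -2·-2 + -1·1 + 1·1 + 1·-1 + -3·-1.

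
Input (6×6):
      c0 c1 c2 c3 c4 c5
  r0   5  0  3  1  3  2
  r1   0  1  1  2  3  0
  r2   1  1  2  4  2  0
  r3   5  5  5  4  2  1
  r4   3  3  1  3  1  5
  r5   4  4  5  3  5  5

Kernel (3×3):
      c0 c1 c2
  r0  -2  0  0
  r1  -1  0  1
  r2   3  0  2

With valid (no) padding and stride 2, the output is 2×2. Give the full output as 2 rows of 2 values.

Output[0,0]: The receptive field on the input at this output position is [5 0 3 / 0 1 1 / 1 1 2]. Elementwise product with the kernel and sum: 5·-2 + 0·-1 + 1·1 + 1·3 + 2·2.

-2 6
9 -2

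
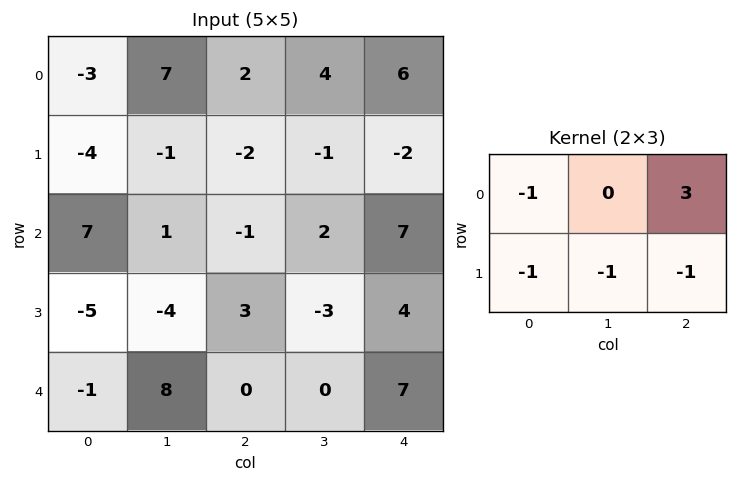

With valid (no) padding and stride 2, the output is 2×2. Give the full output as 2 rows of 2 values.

Output[0,0]: The receptive field on the input at this output position is [-3 7 2 / -4 -1 -2]. Elementwise product with the kernel and sum: -3·-1 + 2·3 + -4·-1 + -1·-1 + -2·-1.

16 21
-4 18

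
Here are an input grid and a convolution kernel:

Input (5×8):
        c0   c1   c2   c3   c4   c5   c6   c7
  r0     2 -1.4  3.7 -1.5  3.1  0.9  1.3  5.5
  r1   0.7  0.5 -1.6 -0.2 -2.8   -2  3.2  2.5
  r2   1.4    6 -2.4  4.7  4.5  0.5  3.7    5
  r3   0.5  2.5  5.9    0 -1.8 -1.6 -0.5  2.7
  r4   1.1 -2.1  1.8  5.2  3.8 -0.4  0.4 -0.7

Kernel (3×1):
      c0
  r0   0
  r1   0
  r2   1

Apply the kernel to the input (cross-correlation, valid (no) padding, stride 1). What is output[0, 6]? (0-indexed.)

The receptive field on the input at this output position is [1.3 / 3.2 / 3.7]. Elementwise product with the kernel and sum: 3.7·1.

3.7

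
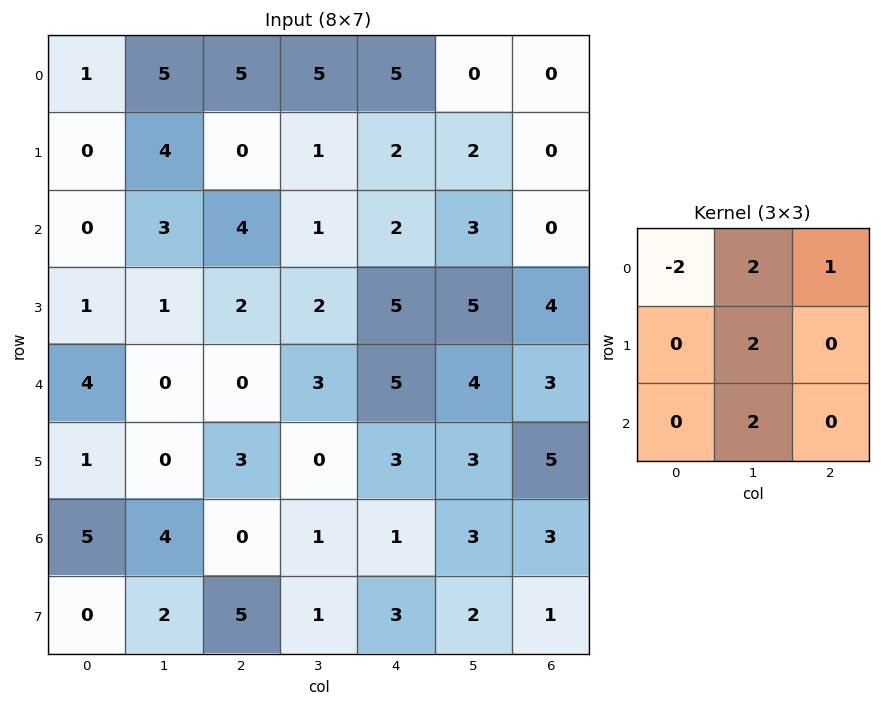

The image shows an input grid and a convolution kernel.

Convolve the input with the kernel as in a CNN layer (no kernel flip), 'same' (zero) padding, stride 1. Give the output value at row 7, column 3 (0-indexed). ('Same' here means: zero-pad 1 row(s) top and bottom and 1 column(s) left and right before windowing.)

5

The receptive field on the zero-padded input at this output position is [0 1 1 / 5 1 3 / 0 0 0]. Elementwise product with the kernel and sum: 0·-2 + 1·2 + 1·1 + 1·2 + 0·2.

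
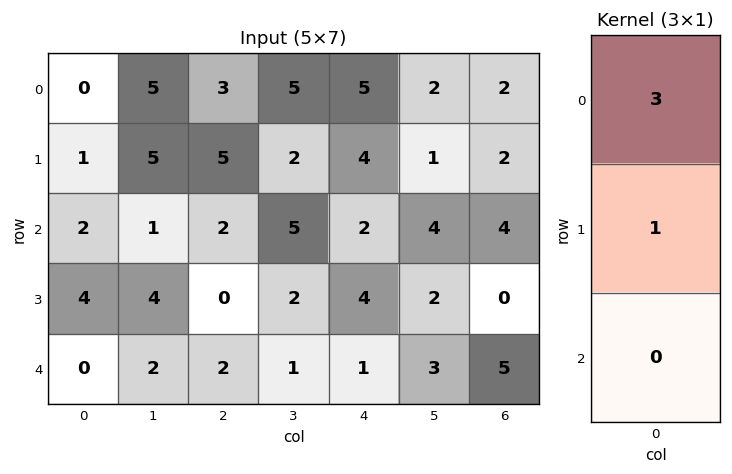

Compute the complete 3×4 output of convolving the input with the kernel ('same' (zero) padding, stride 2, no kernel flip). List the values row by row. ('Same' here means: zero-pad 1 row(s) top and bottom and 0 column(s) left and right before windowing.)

0 3 5 2
5 17 14 10
12 2 13 5

Output[0,0]: The receptive field on the zero-padded input at this output position is [0 / 0 / 1]. Elementwise product with the kernel and sum: 0·3 + 0·1.
Output[0,1]: The receptive field on the zero-padded input at this output position is [0 / 3 / 5]. Elementwise product with the kernel and sum: 0·3 + 3·1.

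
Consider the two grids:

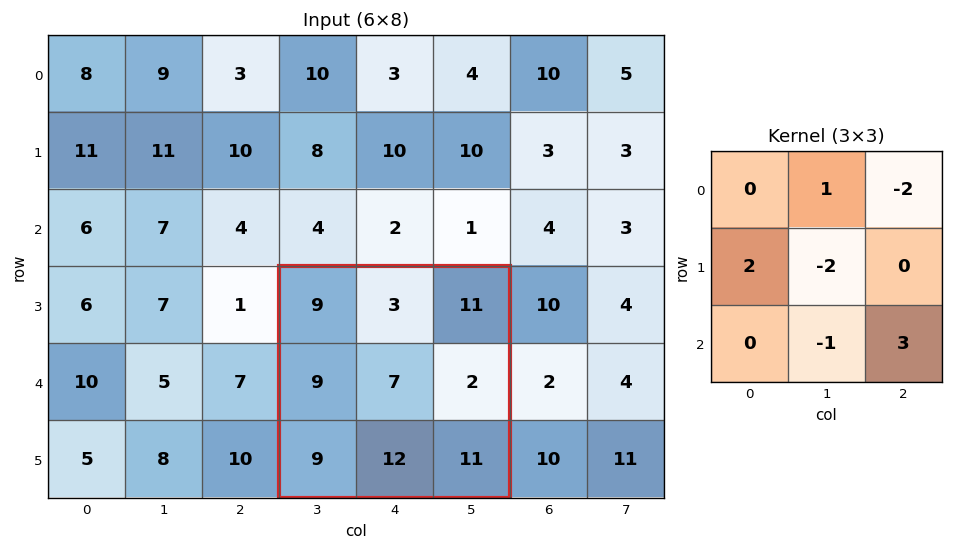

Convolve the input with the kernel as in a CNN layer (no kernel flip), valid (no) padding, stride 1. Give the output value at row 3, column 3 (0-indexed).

The receptive field on the input at this output position is [9 3 11 / 9 7 2 / 9 12 11]. Elementwise product with the kernel and sum: 3·1 + 11·-2 + 9·2 + 7·-2 + 12·-1 + 11·3.

6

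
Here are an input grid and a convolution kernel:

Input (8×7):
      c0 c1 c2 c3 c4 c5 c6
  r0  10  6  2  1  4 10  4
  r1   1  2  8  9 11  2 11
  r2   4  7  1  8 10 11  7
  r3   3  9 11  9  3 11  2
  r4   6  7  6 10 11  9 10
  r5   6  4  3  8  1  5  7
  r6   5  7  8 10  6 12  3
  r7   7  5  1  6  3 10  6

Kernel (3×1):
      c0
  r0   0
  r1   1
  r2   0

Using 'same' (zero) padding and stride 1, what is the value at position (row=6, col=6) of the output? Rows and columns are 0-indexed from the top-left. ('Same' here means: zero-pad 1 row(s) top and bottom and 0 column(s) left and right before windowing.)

3

The receptive field on the zero-padded input at this output position is [7 / 3 / 6]. Elementwise product with the kernel and sum: 3·1.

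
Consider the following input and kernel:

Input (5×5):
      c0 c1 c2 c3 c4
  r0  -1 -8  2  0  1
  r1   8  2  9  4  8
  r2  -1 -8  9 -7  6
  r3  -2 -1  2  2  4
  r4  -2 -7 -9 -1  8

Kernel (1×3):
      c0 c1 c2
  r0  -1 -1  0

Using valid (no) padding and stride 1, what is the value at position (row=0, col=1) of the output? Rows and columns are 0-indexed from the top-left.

6

The receptive field on the input at this output position is [-8 2 0]. Elementwise product with the kernel and sum: -8·-1 + 2·-1.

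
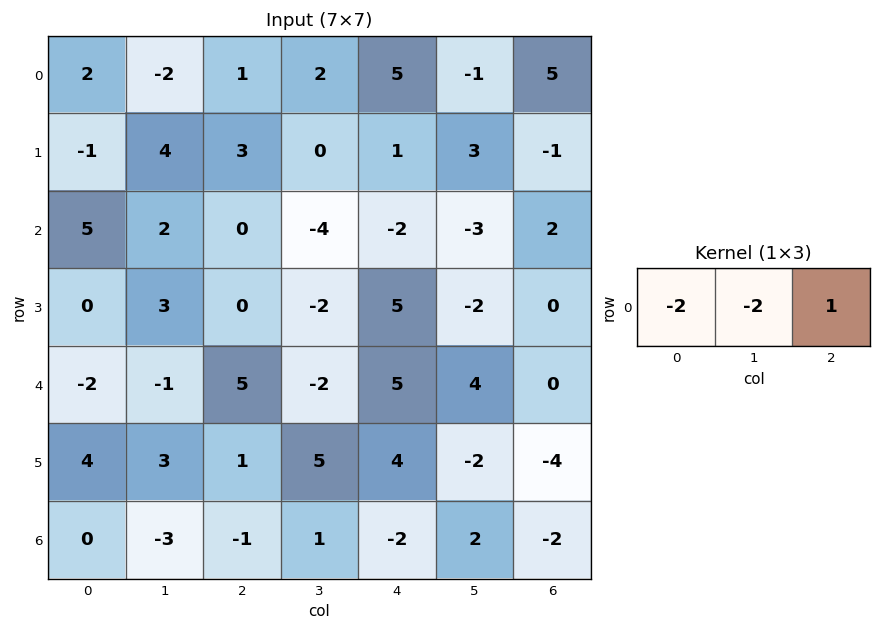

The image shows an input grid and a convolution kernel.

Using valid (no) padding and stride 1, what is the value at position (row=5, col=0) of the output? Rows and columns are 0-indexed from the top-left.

-13

The receptive field on the input at this output position is [4 3 1]. Elementwise product with the kernel and sum: 4·-2 + 3·-2 + 1·1.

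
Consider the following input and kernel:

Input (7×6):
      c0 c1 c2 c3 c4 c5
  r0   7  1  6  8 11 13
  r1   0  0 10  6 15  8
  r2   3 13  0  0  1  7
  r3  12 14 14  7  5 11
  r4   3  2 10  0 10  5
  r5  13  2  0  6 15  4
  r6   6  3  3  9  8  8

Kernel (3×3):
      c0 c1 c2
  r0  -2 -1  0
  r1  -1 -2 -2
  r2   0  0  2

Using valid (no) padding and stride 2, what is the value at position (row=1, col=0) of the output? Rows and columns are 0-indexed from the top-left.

The receptive field on the input at this output position is [3 13 0 / 12 14 14 / 3 2 10]. Elementwise product with the kernel and sum: 3·-2 + 13·-1 + 12·-1 + 14·-2 + 14·-2 + 10·2.

-67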